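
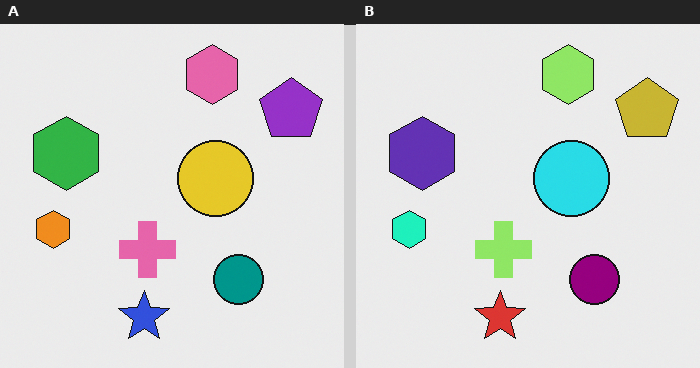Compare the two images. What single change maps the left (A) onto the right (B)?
This is the original image hue-shifted through roughly a third of the color wheel.

Every shape's color has rotated by the same amount around the hue wheel — a uniform hue shift.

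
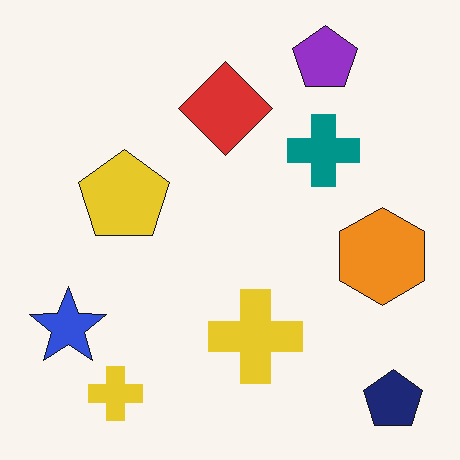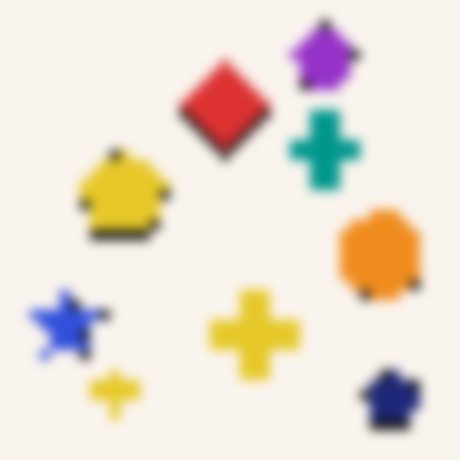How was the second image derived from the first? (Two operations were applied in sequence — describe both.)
It was heavily pixelated into large blocks, then strongly gaussian-blurred.

Shapes are reduced to large square blocks; fine edges and outlines are lost — a downscale-then-upscale (mosaic) effect. Shape edges and outlines are uniformly softened across the whole image.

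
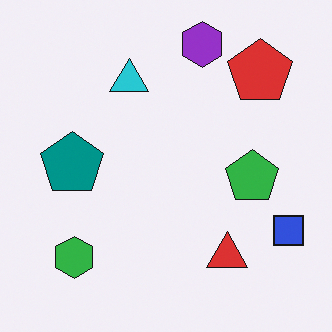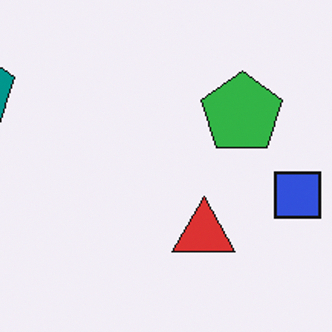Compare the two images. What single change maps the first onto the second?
It was cropped slightly and scaled back up.

The visible shapes are larger and the field of view is narrower; shapes near the original edges may be partly or wholly outside the frame — a crop-and-rescale.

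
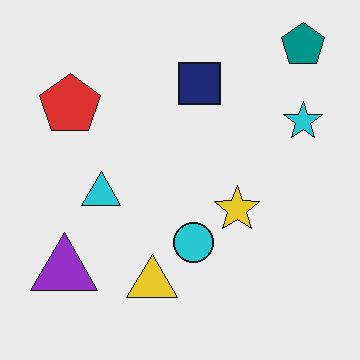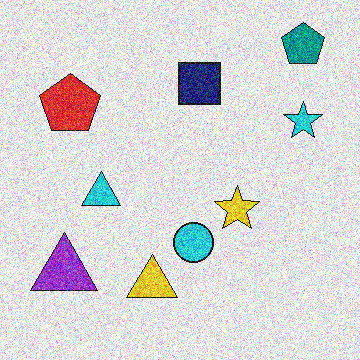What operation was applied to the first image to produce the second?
This is the original image degraded with heavy additive noise.

Random speckle covers the whole image, including the flat background.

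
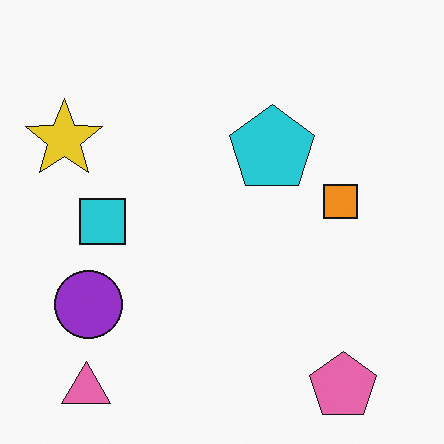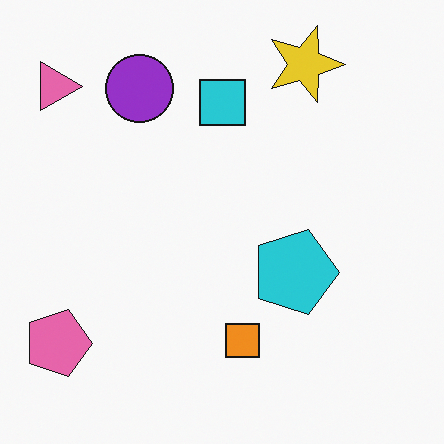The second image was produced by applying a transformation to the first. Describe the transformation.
The image was rotated 90° clockwise.

The pink triangle sits in the bottom-left of the first image and the top-left of the second — consistent with a whole-image 90° clockwise rotation.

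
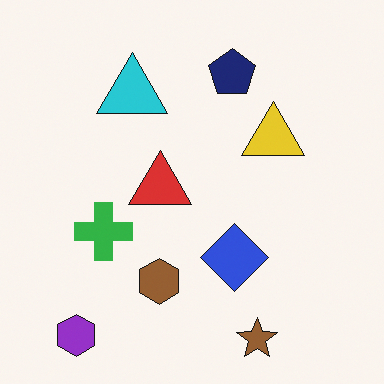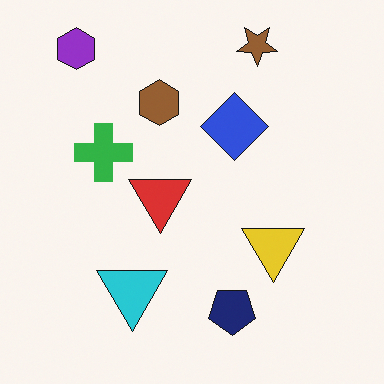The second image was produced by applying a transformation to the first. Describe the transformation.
The transformation is: flipped vertically (top ↔ bottom).

The brown star is in the bottom-right of the first image and the top-right of the second — shapes on opposite sides of the horizontal midline have swapped in a mirror flip.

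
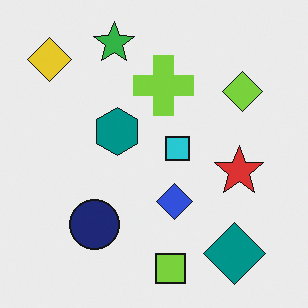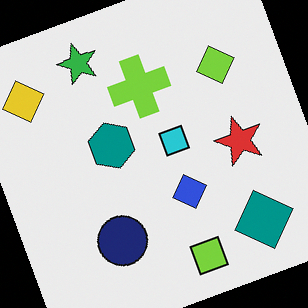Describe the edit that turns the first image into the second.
It was rotated counter-clockwise by a moderate amount.

Every shape is tilted by the same angle and the image corners show triangular fill wedges — a whole-image rotation by a non-right angle.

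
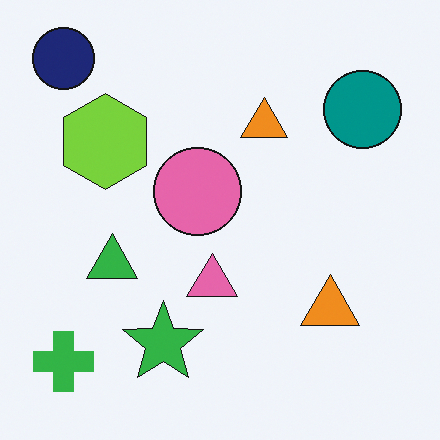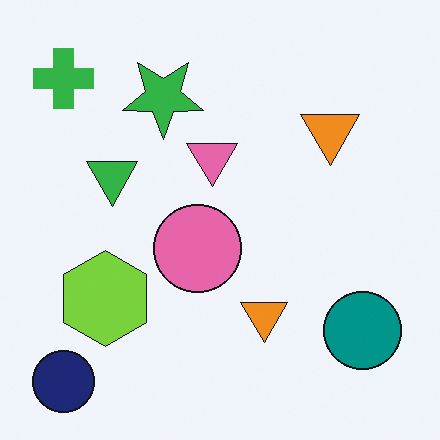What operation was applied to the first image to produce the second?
The second image is the first flipped vertically (top ↔ bottom).

The navy circle is in the top-left of the first image and the bottom-left of the second — shapes on opposite sides of the horizontal midline have swapped in a mirror flip.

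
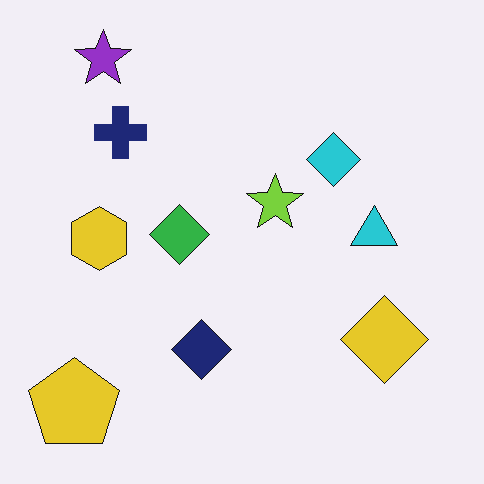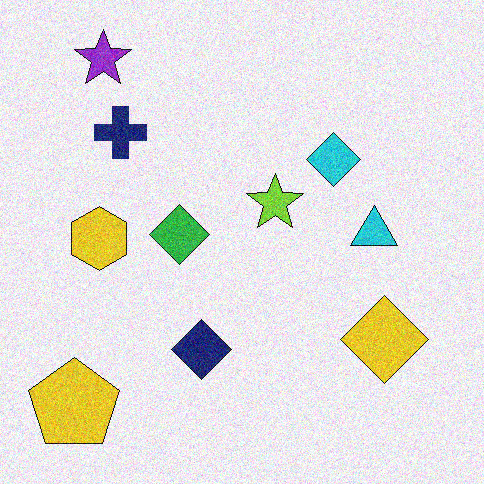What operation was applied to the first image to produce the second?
This is the original image degraded with moderate additive noise.

Random speckle covers the whole image, including the flat background.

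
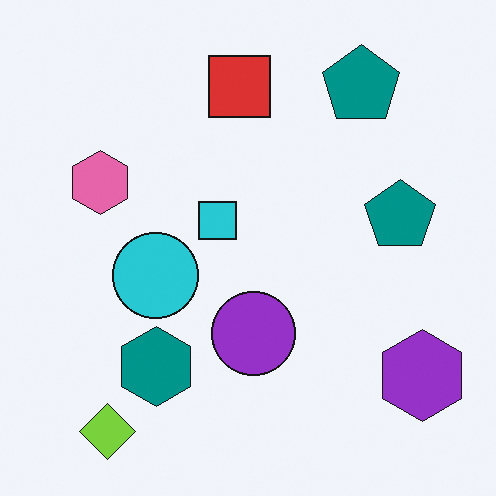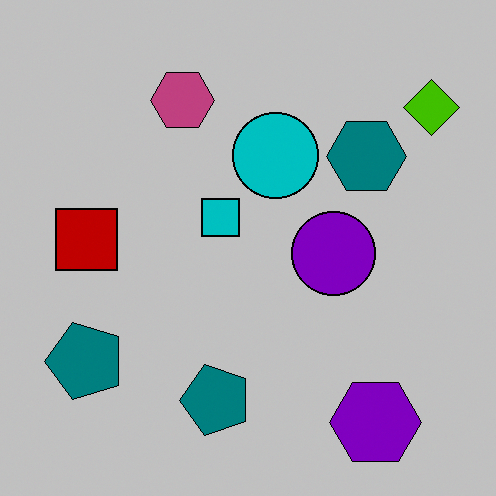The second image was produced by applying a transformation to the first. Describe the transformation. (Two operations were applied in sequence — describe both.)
This is the original image aggressively posterized, then transposed (reflected across the top-left ↔ bottom-right diagonal).

Each flat color has snapped to a coarser quantized level — most visibly, the near-white background has dropped to a flat grey. Shapes have swapped their row and column positions — what was in the top-right is now in the bottom-left — a diagonal reflection.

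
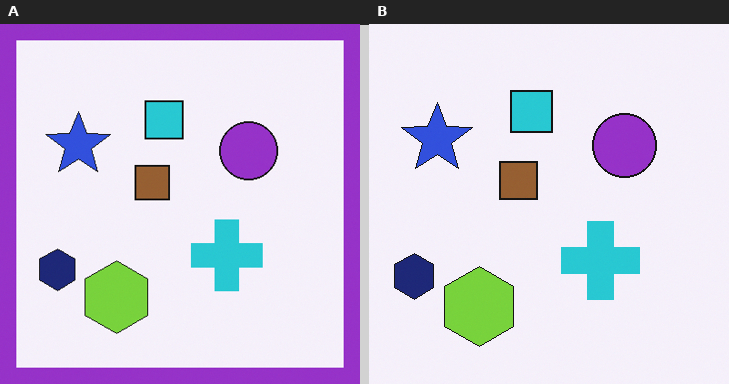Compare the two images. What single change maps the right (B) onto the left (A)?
It was framed with a purple border.

A solid purple frame runs around the edge of the left (A) image, with the content slightly shrunk inside it.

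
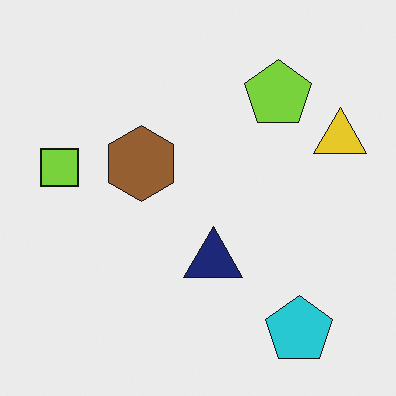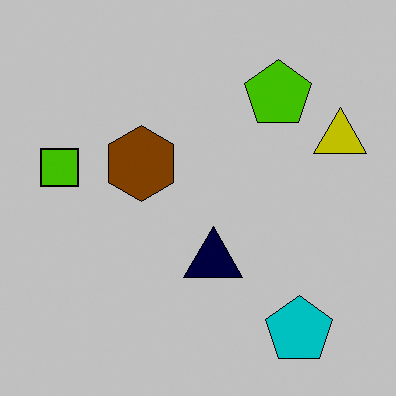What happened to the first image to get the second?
It was heavily posterized to just a handful of flat colors.

Each flat color has snapped to a coarser quantized level — most visibly, the near-white background has dropped to a flat grey.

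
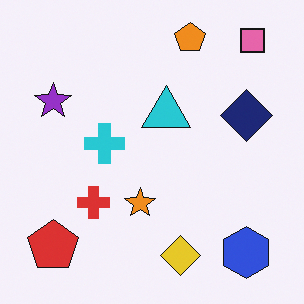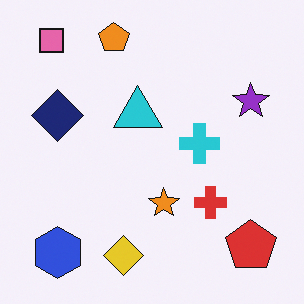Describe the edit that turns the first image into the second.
The transformation is: flipped horizontally (left ↔ right).

The pink square is in the top-right of the first image and the top-left of the second — shapes on opposite sides of the vertical midline have swapped in a mirror flip.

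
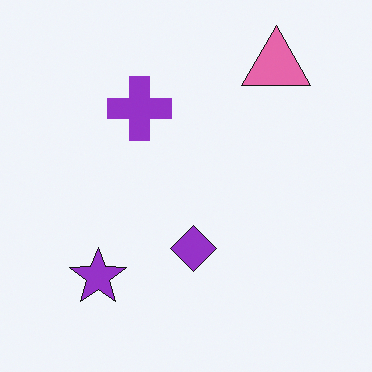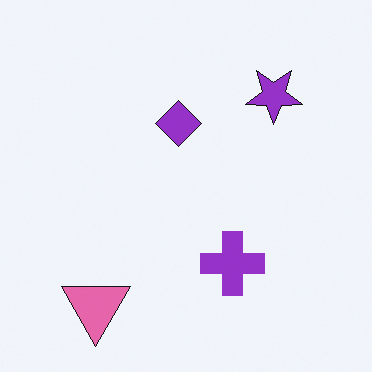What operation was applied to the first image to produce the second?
The transformation is: rotated 180°.

The pink triangle sits in the top-right of the first image and the bottom-left of the second — consistent with a whole-image 180° rotation.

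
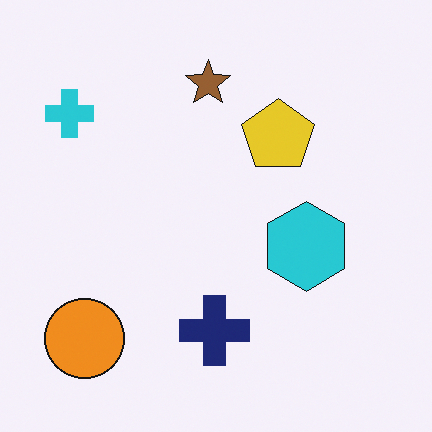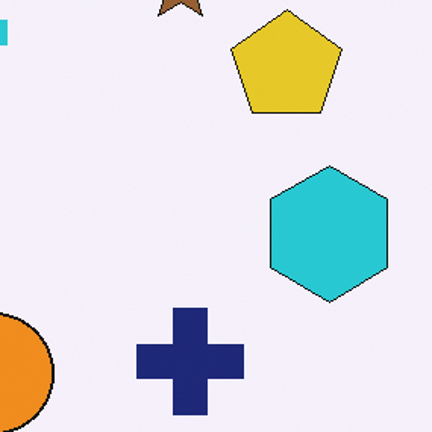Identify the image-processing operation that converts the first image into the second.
This is the original image cropped slightly and scaled back up.

The visible shapes are larger and the field of view is narrower; shapes near the original edges may be partly or wholly outside the frame — a crop-and-rescale.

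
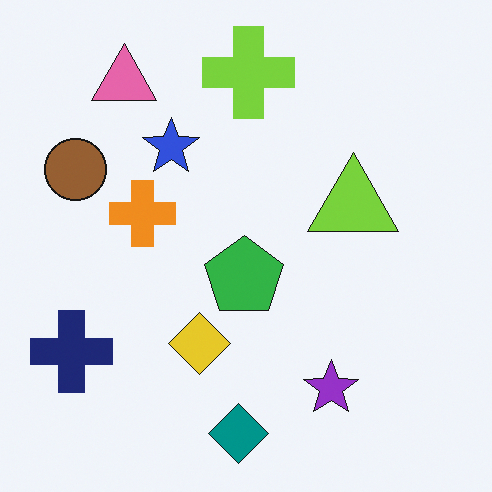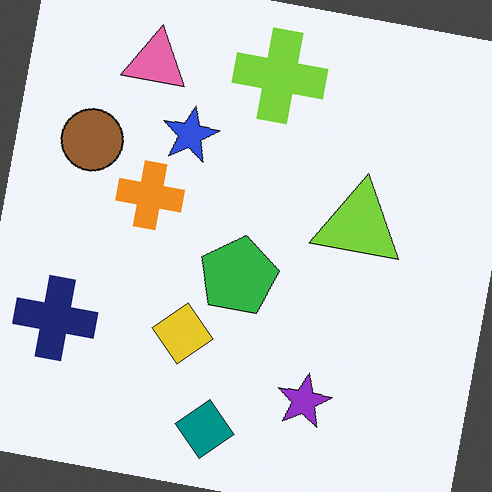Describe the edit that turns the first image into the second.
The image was rotated clockwise by a few degrees.

Every shape is tilted by the same angle and the image corners show triangular fill wedges — a whole-image rotation by a non-right angle.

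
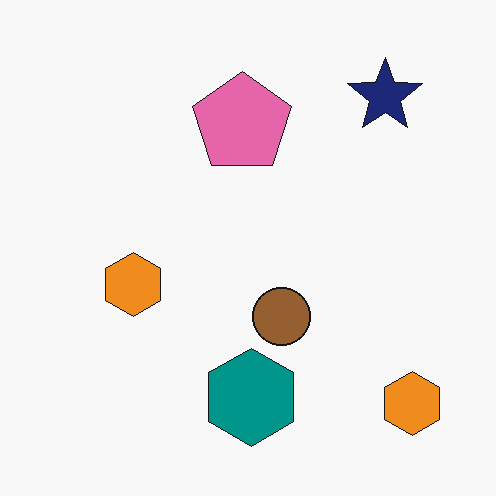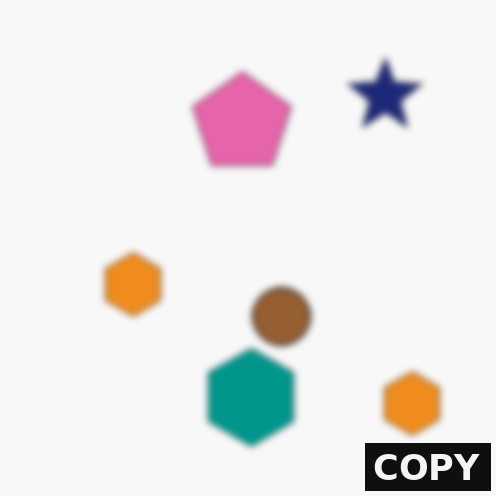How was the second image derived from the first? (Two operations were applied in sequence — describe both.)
This is the original image noticeably gaussian-blurred, then watermarked with the text "COPY" in the lower-right corner.

Shape edges and outlines are uniformly softened across the whole image. A dark label reading "COPY" appears in the lower-right corner.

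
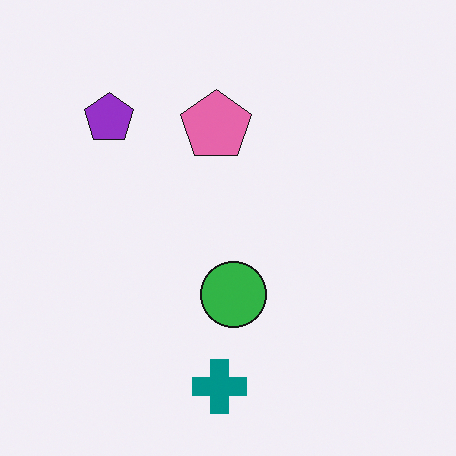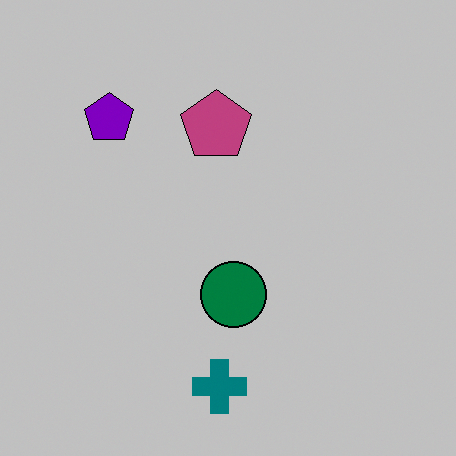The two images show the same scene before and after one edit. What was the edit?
This is the original image aggressively posterized.

Each flat color has snapped to a coarser quantized level — most visibly, the near-white background has dropped to a flat grey.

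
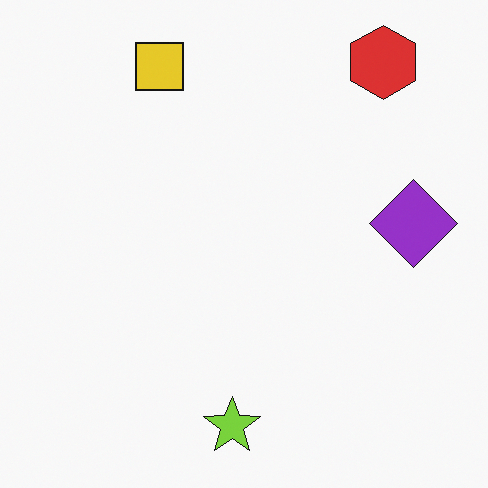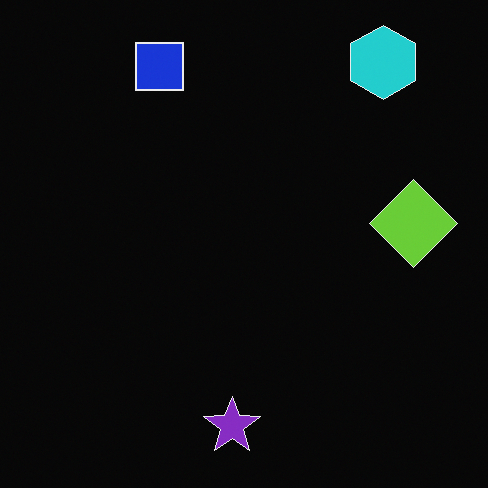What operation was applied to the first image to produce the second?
The image was color-inverted (negative).

The light background has become dark and every shape's color is its complement — a photographic negative.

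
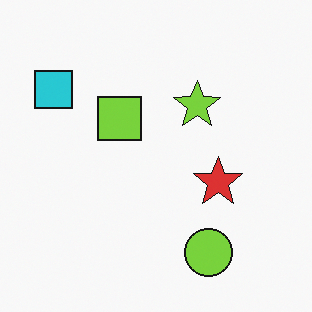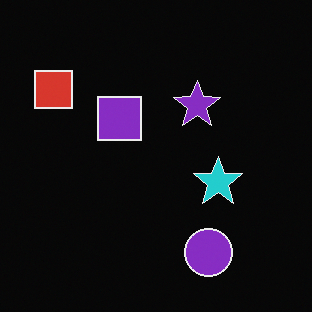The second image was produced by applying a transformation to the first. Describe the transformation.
This is the original image color-inverted (negative).

The light background has become dark and every shape's color is its complement — a photographic negative.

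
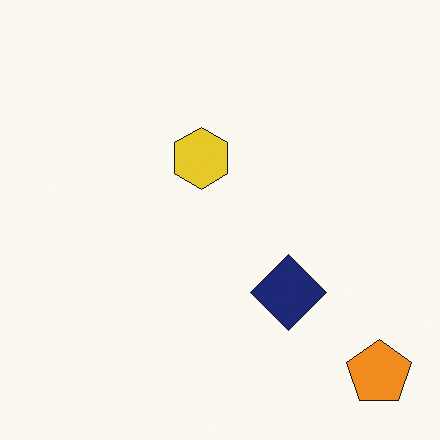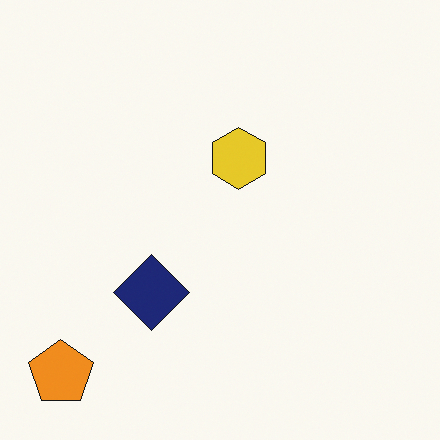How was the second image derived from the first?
The second image is the first flipped horizontally (left ↔ right).

The orange pentagon is in the bottom-right of the first image and the bottom-left of the second — shapes on opposite sides of the vertical midline have swapped in a mirror flip.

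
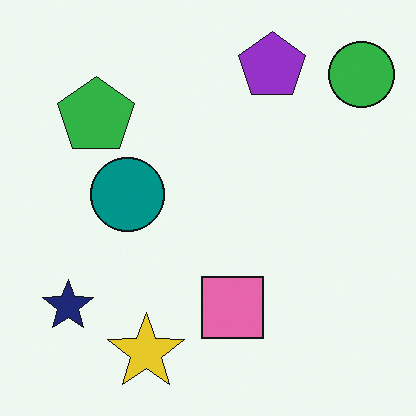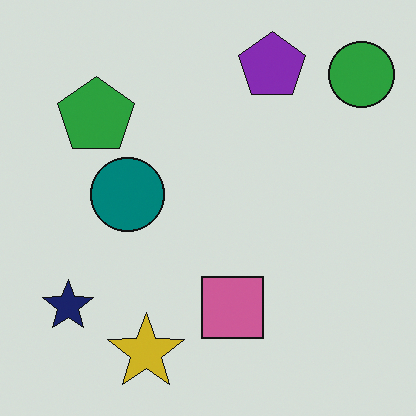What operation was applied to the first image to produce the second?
This is the original image darkened a little.

Every pixel — background and shapes alike — is uniformly darkened.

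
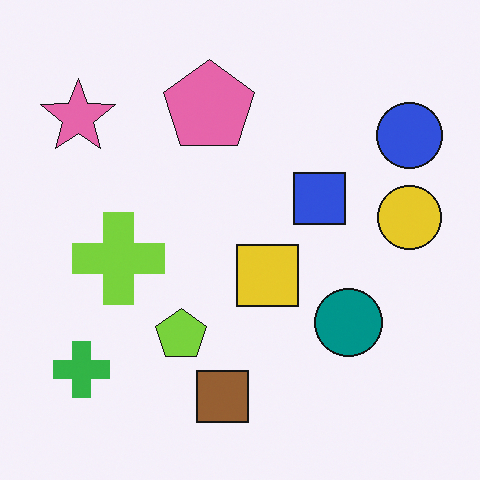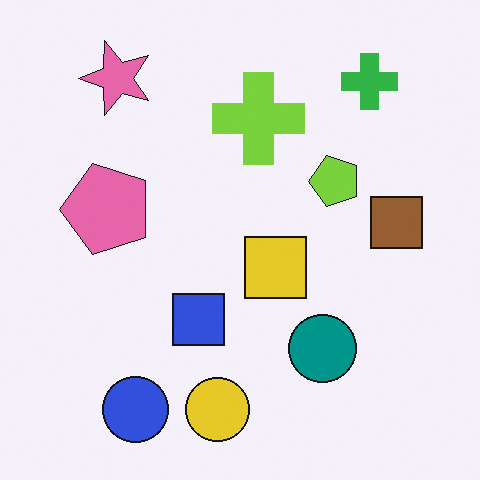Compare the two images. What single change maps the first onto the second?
Transposed (reflected across the top-left ↔ bottom-right diagonal).

Shapes have swapped their row and column positions — what was in the top-right is now in the bottom-left — a diagonal reflection.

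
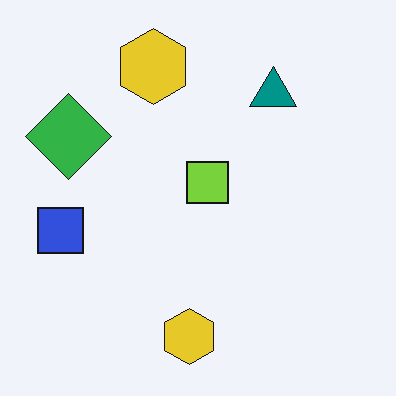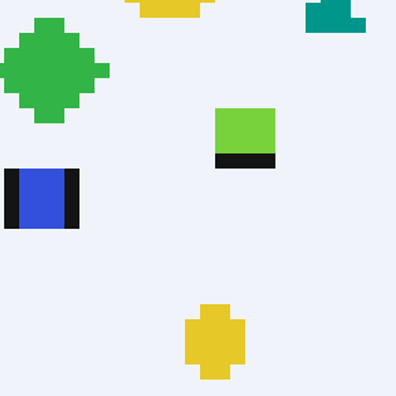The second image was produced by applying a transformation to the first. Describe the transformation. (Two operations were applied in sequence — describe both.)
Heavily pixelated into large blocks, then cropped to a modestly smaller region and rescaled.

Shapes are reduced to large square blocks; fine edges and outlines are lost — a downscale-then-upscale (mosaic) effect. The visible shapes are larger and the field of view is narrower; shapes near the original edges may be partly or wholly outside the frame — a crop-and-rescale.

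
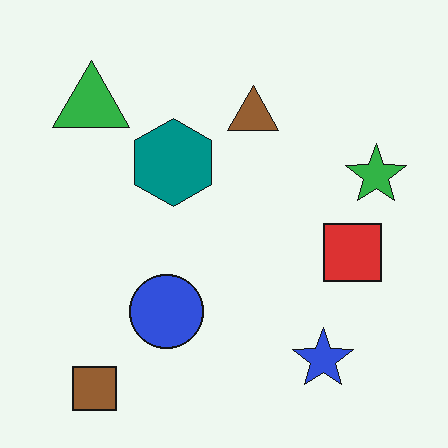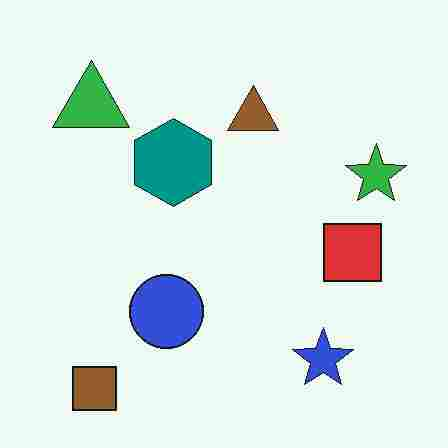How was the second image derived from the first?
The transformation is: heavily JPEG-compressed with obvious blocking artifacts.

Blocky 8×8 compression artifacts appear around shape edges and the flat background shows ringing — characteristic JPEG degradation.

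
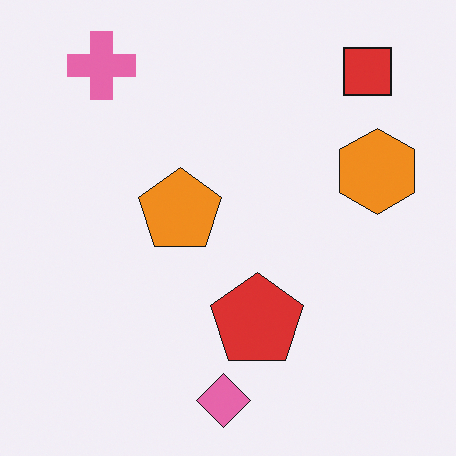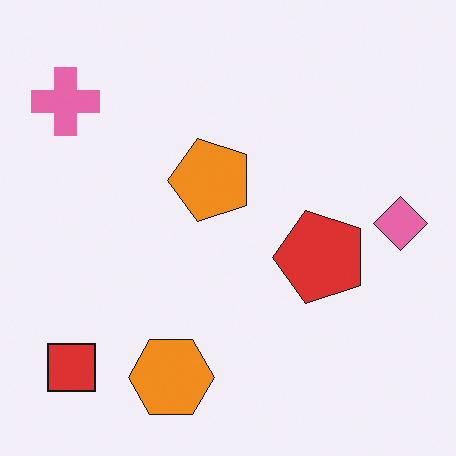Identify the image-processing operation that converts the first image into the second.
This is the original image transposed (reflected across the top-left ↔ bottom-right diagonal).

Shapes have swapped their row and column positions — what was in the top-right is now in the bottom-left — a diagonal reflection.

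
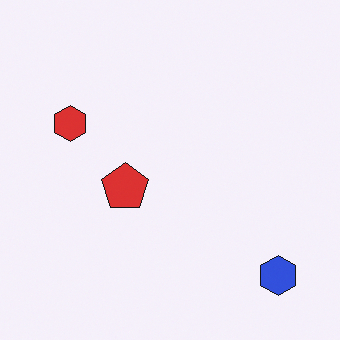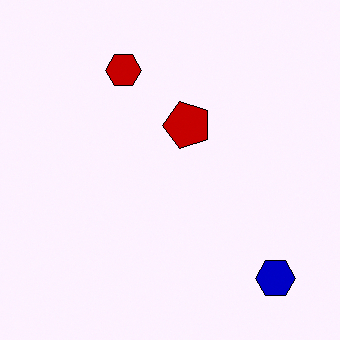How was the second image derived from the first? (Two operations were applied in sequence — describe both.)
Transposed (reflected across the top-left ↔ bottom-right diagonal), then given much higher contrast.

Shapes have swapped their row and column positions — what was in the top-right is now in the bottom-left — a diagonal reflection. Tones are pushed away from mid-grey across the whole image — a global contrast change.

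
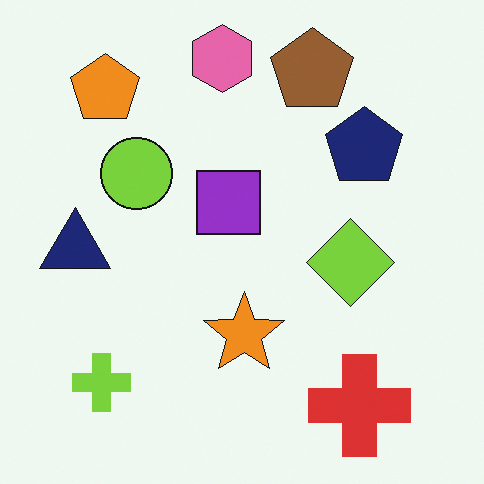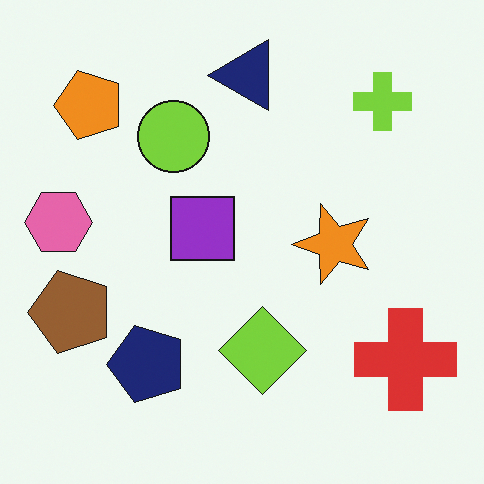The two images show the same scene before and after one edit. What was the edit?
The transformation is: transposed (reflected across the top-left ↔ bottom-right diagonal).

Shapes have swapped their row and column positions — what was in the top-right is now in the bottom-left — a diagonal reflection.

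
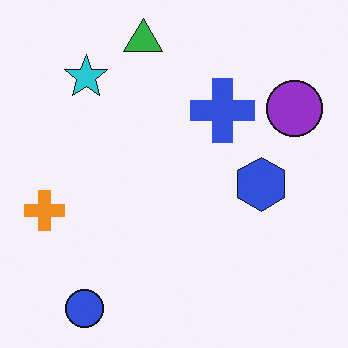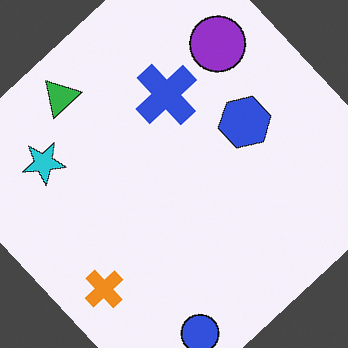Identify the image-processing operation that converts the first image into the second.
The second image is the first rotated counter-clockwise by a large amount — several tens of degrees.

Every shape is tilted by the same angle and the image corners show triangular fill wedges — a whole-image rotation by a non-right angle.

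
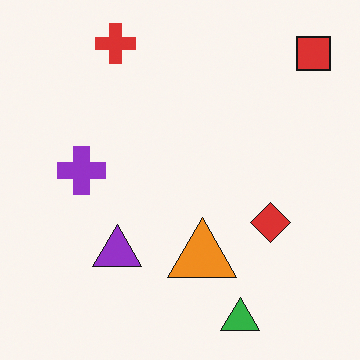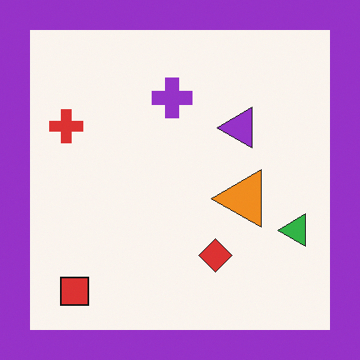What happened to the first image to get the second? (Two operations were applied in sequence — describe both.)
This is the original image transposed (reflected across the top-left ↔ bottom-right diagonal), then framed with a purple border.

Shapes have swapped their row and column positions — what was in the top-right is now in the bottom-left — a diagonal reflection. A solid purple frame runs around the edge of the second image, with the content slightly shrunk inside it.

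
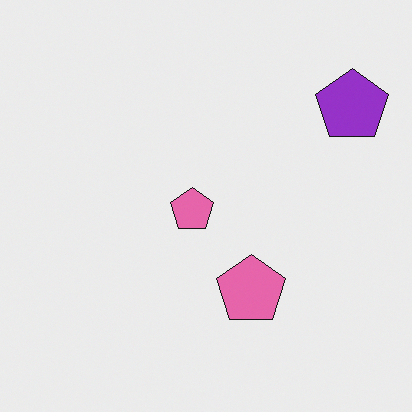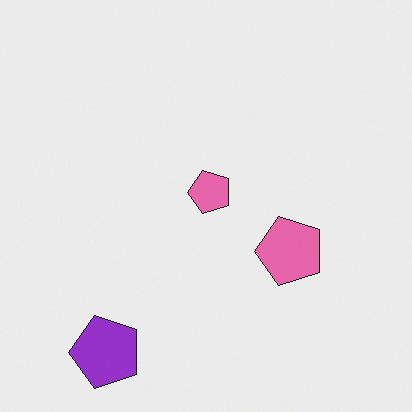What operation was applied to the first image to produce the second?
Transposed (reflected across the top-left ↔ bottom-right diagonal).

Shapes have swapped their row and column positions — what was in the top-right is now in the bottom-left — a diagonal reflection.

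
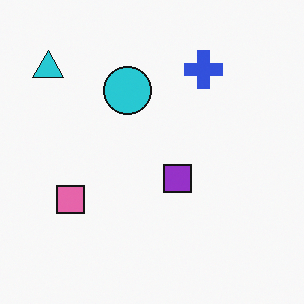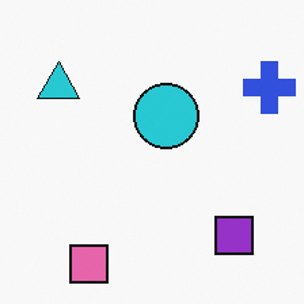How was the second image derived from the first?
This is the original image cropped slightly and scaled back up.

The visible shapes are larger and the field of view is narrower; shapes near the original edges may be partly or wholly outside the frame — a crop-and-rescale.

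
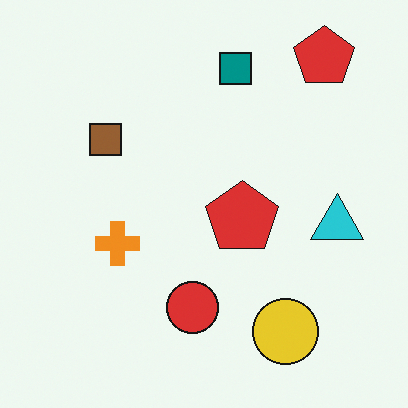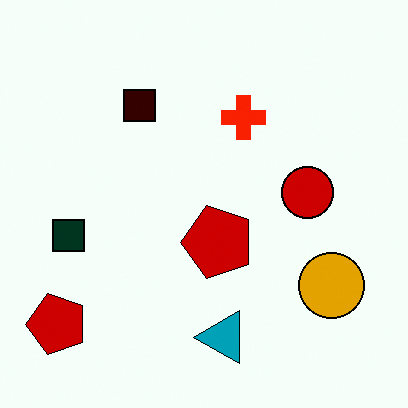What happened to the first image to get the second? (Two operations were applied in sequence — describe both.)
The image was given much higher contrast, then transposed (reflected across the top-left ↔ bottom-right diagonal).

Tones are pushed away from mid-grey across the whole image — a global contrast change. Shapes have swapped their row and column positions — what was in the top-right is now in the bottom-left — a diagonal reflection.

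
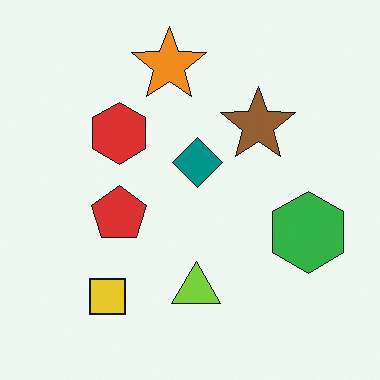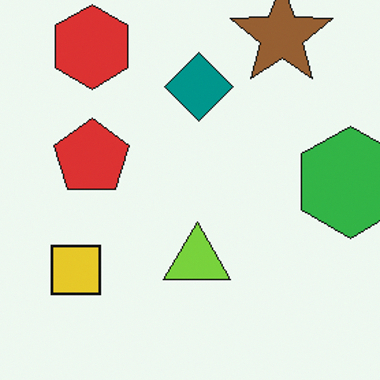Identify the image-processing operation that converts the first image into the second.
It was cropped slightly and scaled back up.

The visible shapes are larger and the field of view is narrower; shapes near the original edges may be partly or wholly outside the frame — a crop-and-rescale.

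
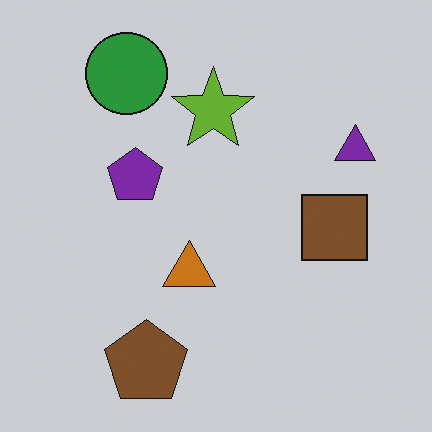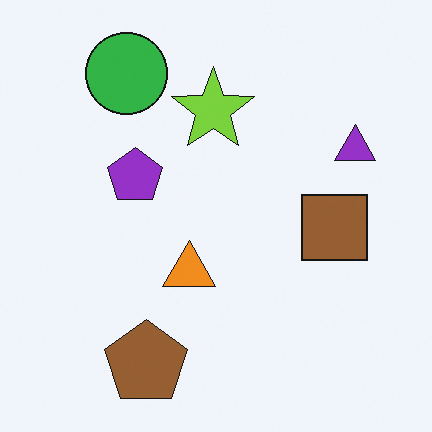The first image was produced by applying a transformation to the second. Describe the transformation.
It was slightly darkened.

Every pixel — background and shapes alike — is uniformly darkened.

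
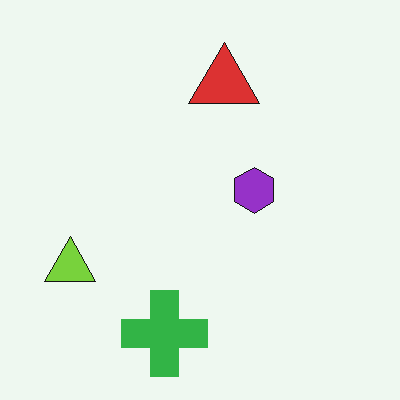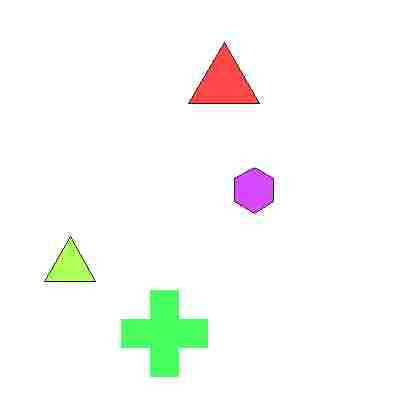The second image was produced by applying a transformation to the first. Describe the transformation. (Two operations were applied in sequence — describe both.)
This is the original image brightened a lot, then heavily JPEG-compressed with obvious blocking artifacts.

Every pixel — background and shapes alike — is uniformly brightened. Blocky 8×8 compression artifacts appear around shape edges and the flat background shows ringing — characteristic JPEG degradation.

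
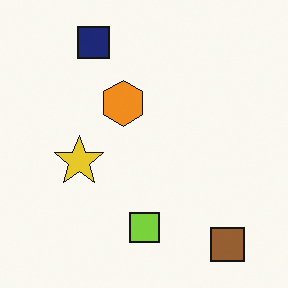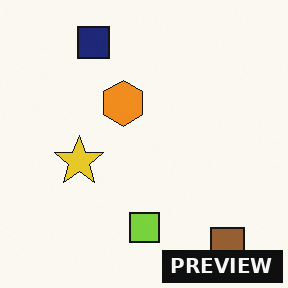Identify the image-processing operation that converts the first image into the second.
The second image is the first watermarked with the text "PREVIEW" in the lower-right corner.

A dark label reading "PREVIEW" appears in the lower-right corner.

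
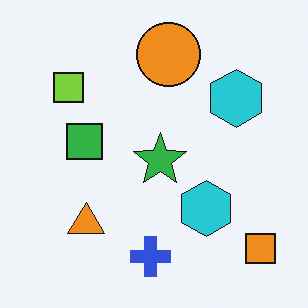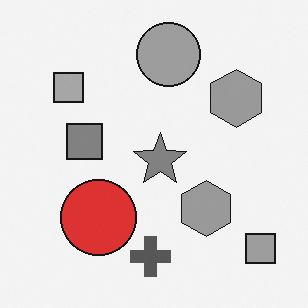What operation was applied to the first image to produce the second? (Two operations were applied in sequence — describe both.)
It was converted to grayscale, then overlaid with an additional red circle.

All color is removed — every shape is now a shade of grey. A red circle appears in the second image that is absent from the first.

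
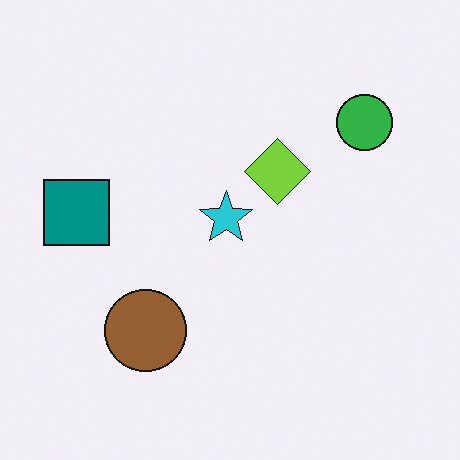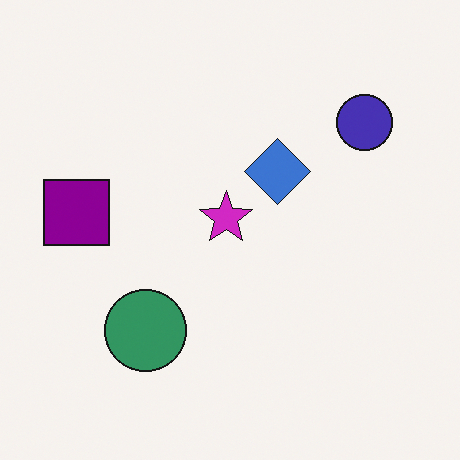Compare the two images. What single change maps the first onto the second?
This is the original image hue-shifted noticeably.

Every shape's color has rotated by the same amount around the hue wheel — a uniform hue shift.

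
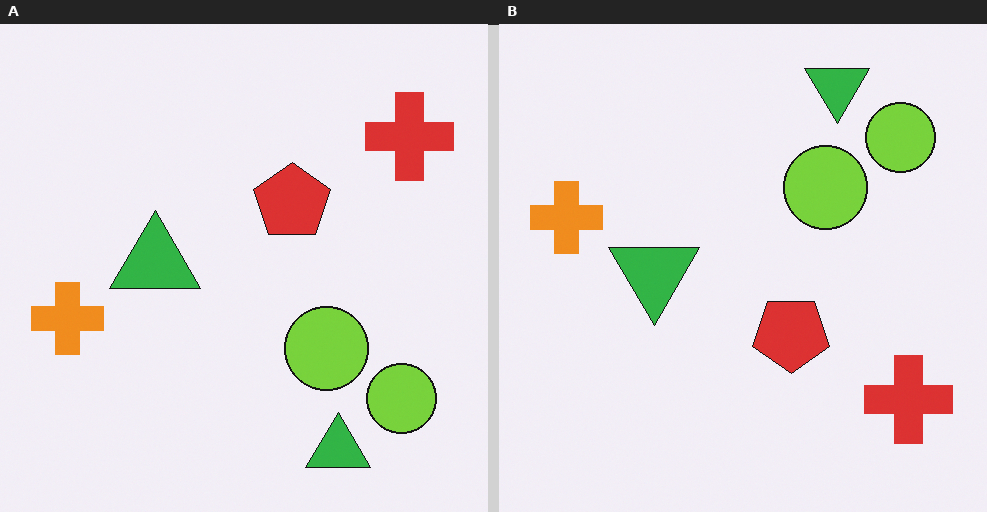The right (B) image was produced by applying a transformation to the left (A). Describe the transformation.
Flipped vertically (top ↔ bottom).

The red cross is in the top-right of the left (A) image and the bottom-right of the right (B) — shapes on opposite sides of the horizontal midline have swapped in a mirror flip.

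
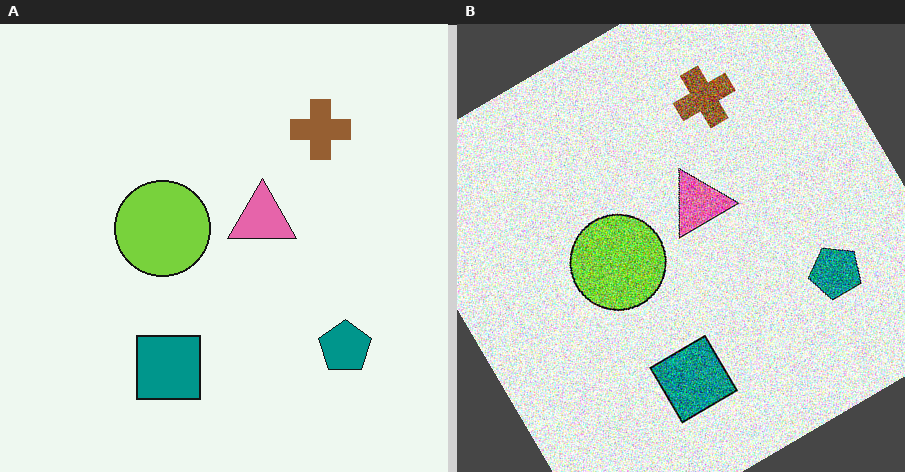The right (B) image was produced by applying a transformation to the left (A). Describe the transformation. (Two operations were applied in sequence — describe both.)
The right (B) image is the left (A) degraded with strong gaussian noise, then rotated counter-clockwise by a large amount — several tens of degrees.

Random speckle covers the whole image, including the flat background. Every shape is tilted by the same angle and the image corners show triangular fill wedges — a whole-image rotation by a non-right angle.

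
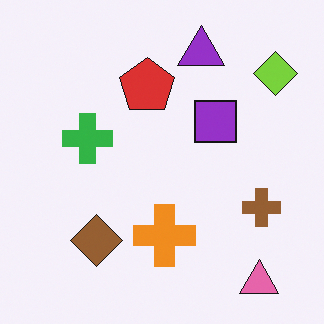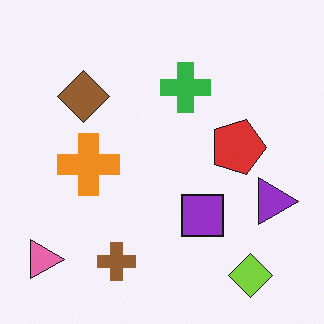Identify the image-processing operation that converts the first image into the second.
The second image is the first rotated 90° clockwise.

The pink triangle sits in the bottom-right of the first image and the bottom-left of the second — consistent with a whole-image 90° clockwise rotation.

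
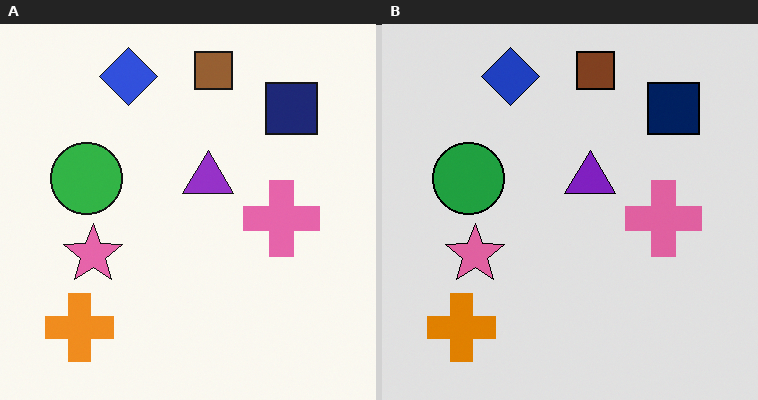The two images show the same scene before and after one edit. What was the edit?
Moderately posterized.

Each flat color has snapped to a coarser quantized level — most visibly, the near-white background has dropped to a flat grey.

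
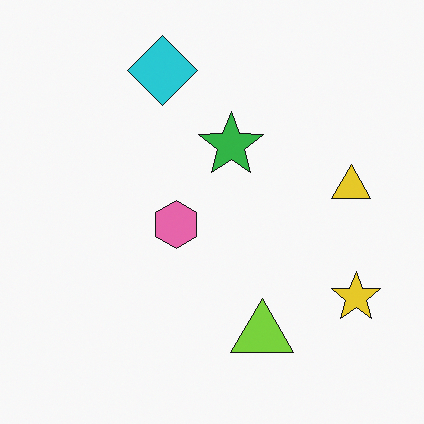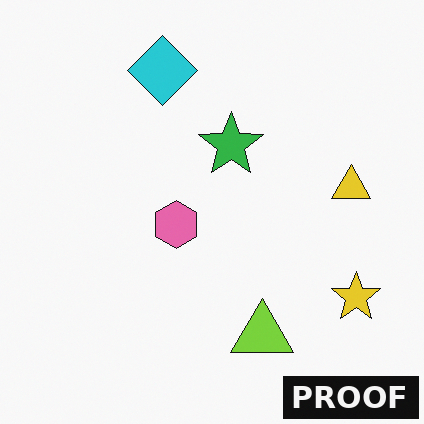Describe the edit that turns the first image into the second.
This is the original image watermarked with the text "PROOF" in the lower-right corner.

A dark label reading "PROOF" appears in the lower-right corner.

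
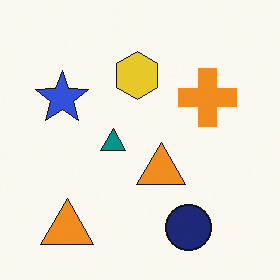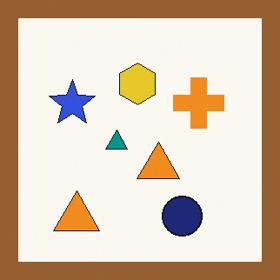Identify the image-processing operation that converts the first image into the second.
The transformation is: framed with a brown border.

A solid brown frame runs around the edge of the second image, with the content slightly shrunk inside it.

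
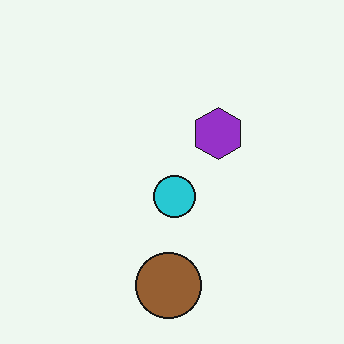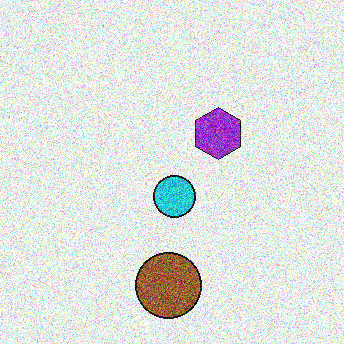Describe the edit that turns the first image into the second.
The second image is the first degraded with a thick layer of grain.

Random speckle covers the whole image, including the flat background.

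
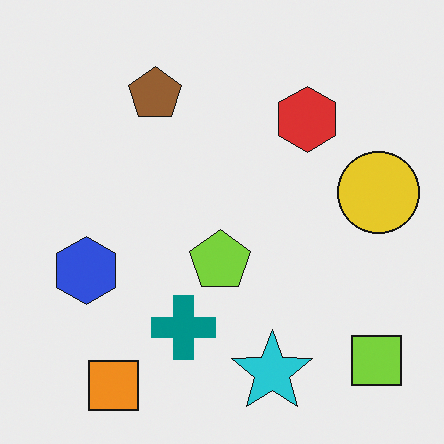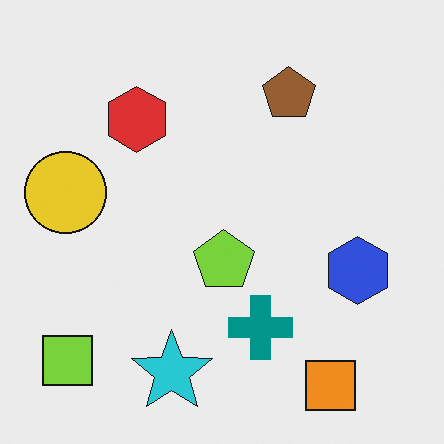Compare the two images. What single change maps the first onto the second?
The transformation is: flipped horizontally (left ↔ right).

The yellow circle is in the right of the first image and the left of the second — shapes on opposite sides of the vertical midline have swapped in a mirror flip.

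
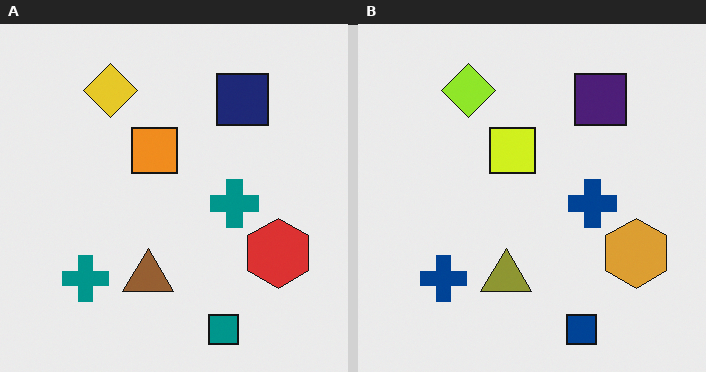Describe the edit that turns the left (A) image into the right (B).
Hue-shifted slightly.

Every shape's color has rotated by the same amount around the hue wheel — a uniform hue shift.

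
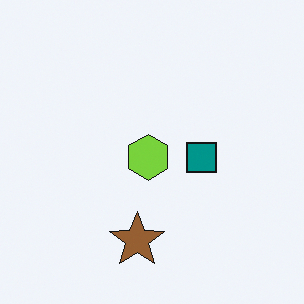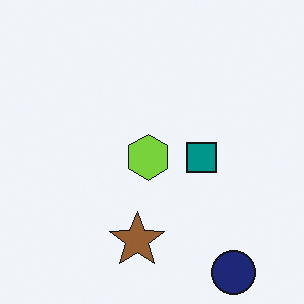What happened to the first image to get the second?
Overlaid with an additional navy circle.

A navy circle appears in the second image that is absent from the first.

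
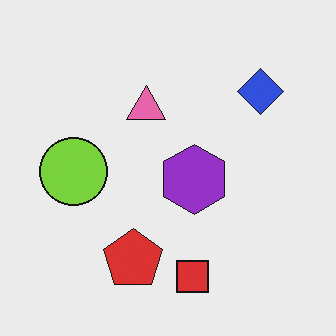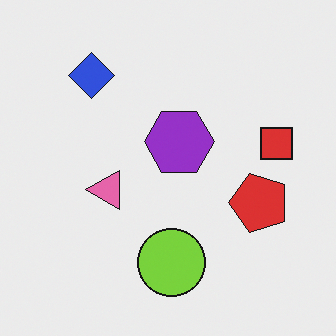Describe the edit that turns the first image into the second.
The second image is the first rotated 90° counter-clockwise.

The blue diamond sits in the top-right of the first image and the top-left of the second — consistent with a whole-image 90° counter-clockwise rotation.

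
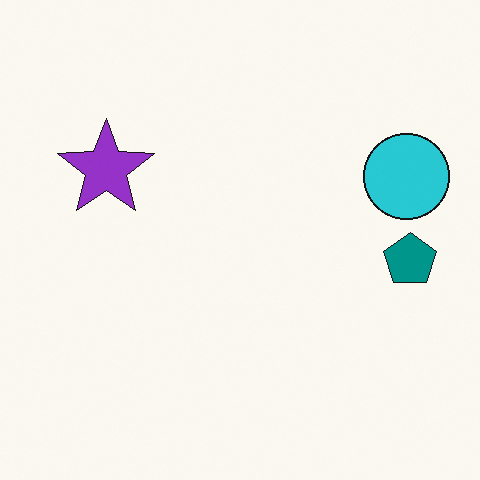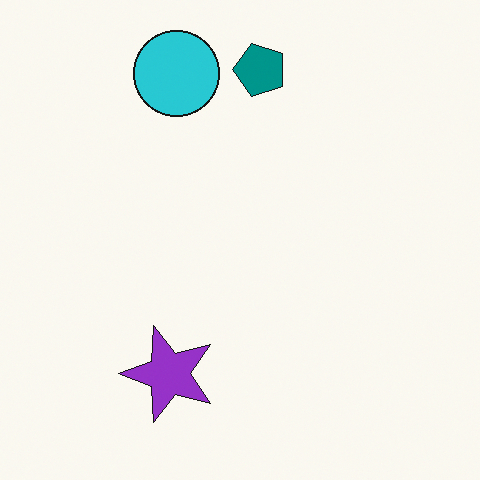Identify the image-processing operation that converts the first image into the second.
The image was rotated 90° counter-clockwise.

The cyan circle sits in the right of the first image and the top of the second — consistent with a whole-image 90° counter-clockwise rotation.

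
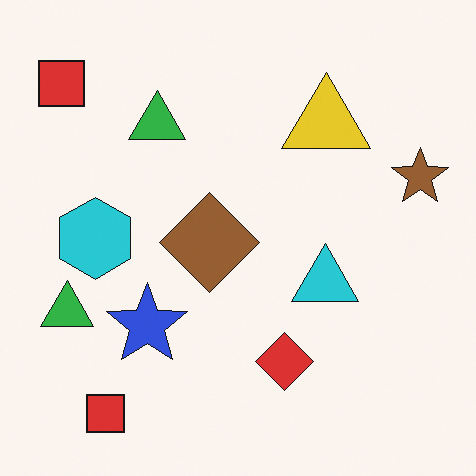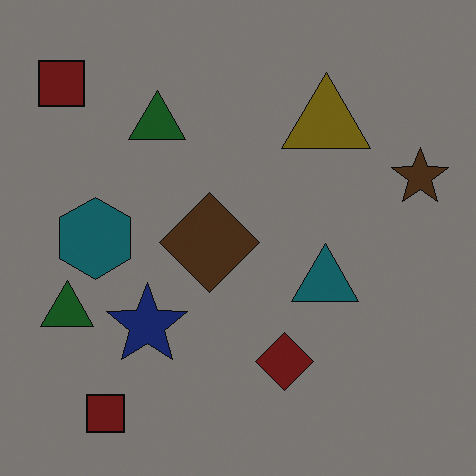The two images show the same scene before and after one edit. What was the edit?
It was noticeably darkened.

Every pixel — background and shapes alike — is uniformly darkened.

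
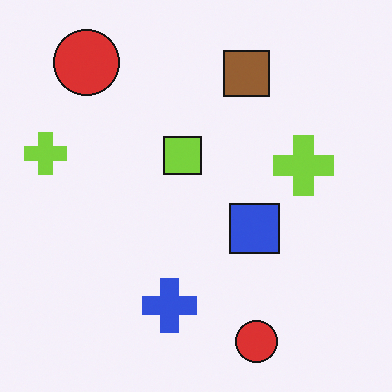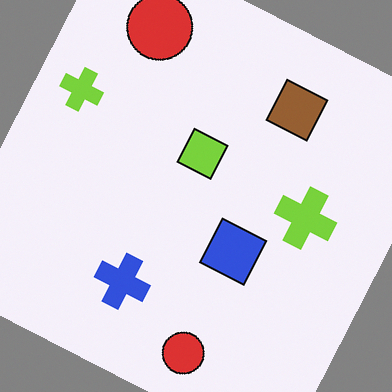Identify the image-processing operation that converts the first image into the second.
The second image is the first rotated clockwise by a clearly visible amount.

Every shape is tilted by the same angle and the image corners show triangular fill wedges — a whole-image rotation by a non-right angle.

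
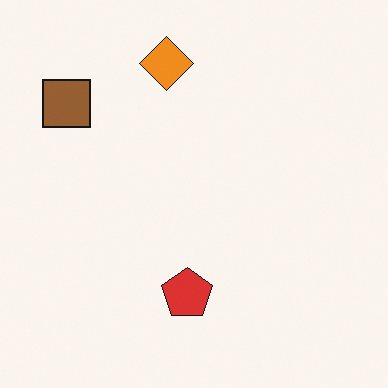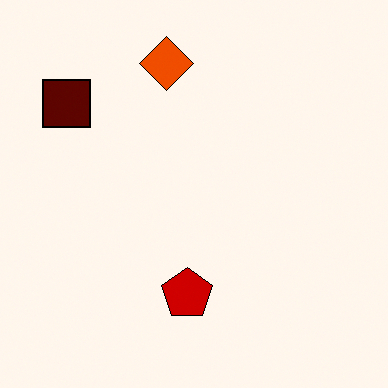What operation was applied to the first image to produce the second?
The transformation is: boosted in contrast.

Tones are pushed away from mid-grey across the whole image — a global contrast change.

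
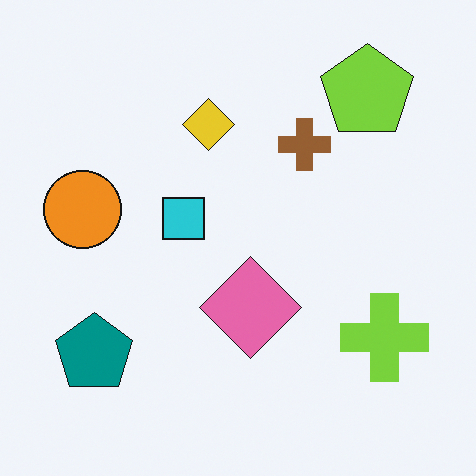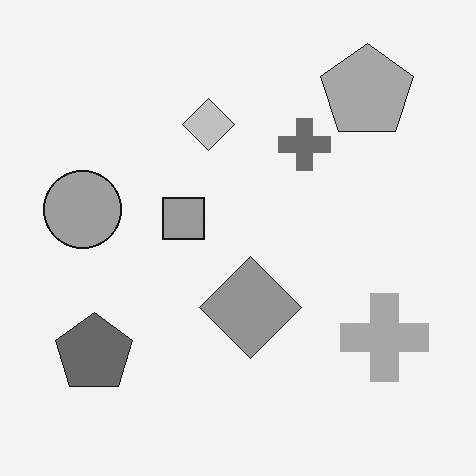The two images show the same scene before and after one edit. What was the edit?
The transformation is: converted to grayscale.

All color is removed — every shape is now a shade of grey.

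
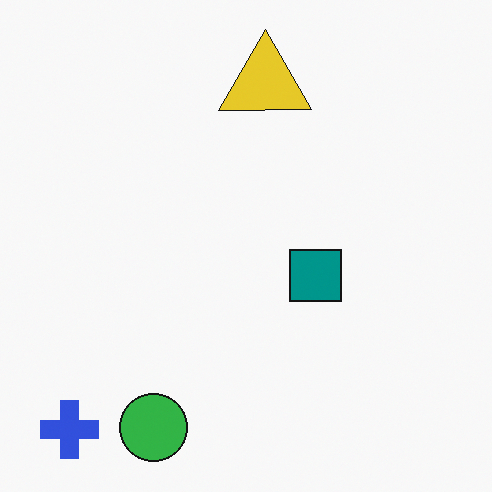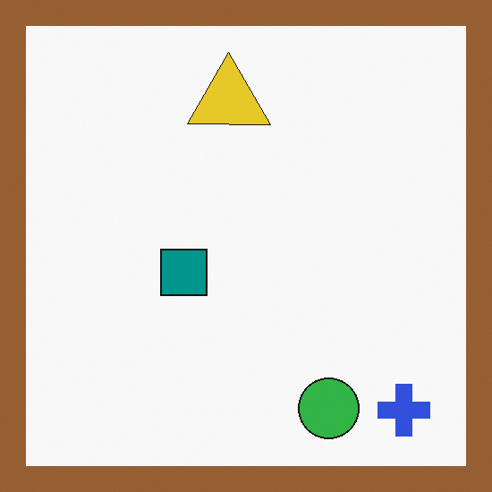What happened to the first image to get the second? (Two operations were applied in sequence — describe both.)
This is the original image flipped horizontally (left ↔ right), then framed with a brown border.

The blue cross is in the bottom-left of the first image and the bottom-right of the second — shapes on opposite sides of the vertical midline have swapped in a mirror flip. A solid brown frame runs around the edge of the second image, with the content slightly shrunk inside it.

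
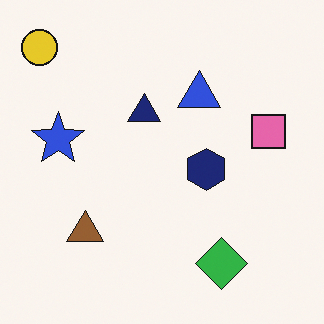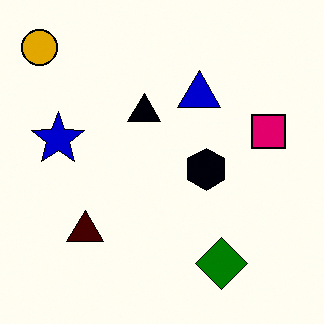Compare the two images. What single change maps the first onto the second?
The transformation is: boosted in contrast.

Tones are pushed away from mid-grey across the whole image — a global contrast change.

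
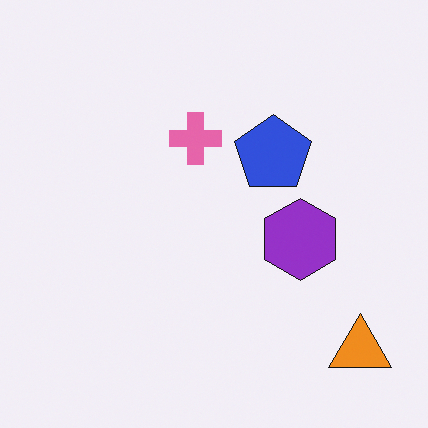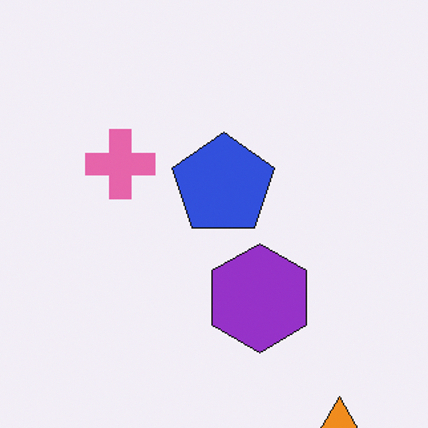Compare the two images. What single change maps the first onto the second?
This is the original image cropped to a modestly smaller region and rescaled.

The visible shapes are larger and the field of view is narrower; shapes near the original edges may be partly or wholly outside the frame — a crop-and-rescale.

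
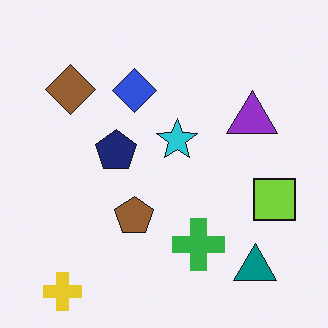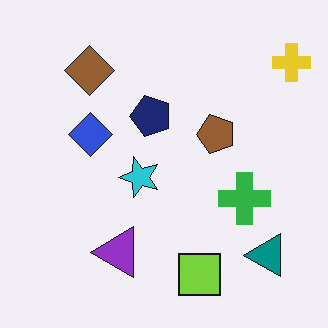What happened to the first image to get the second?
The second image is the first transposed (reflected across the top-left ↔ bottom-right diagonal).

Shapes have swapped their row and column positions — what was in the top-right is now in the bottom-left — a diagonal reflection.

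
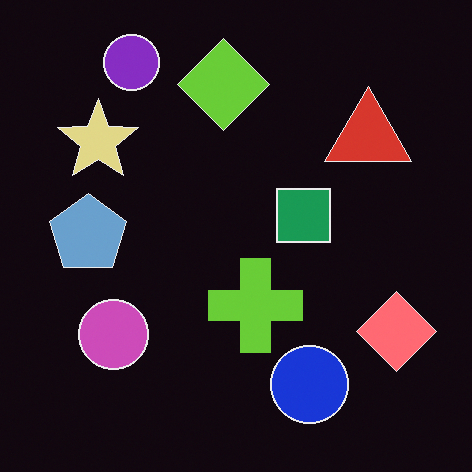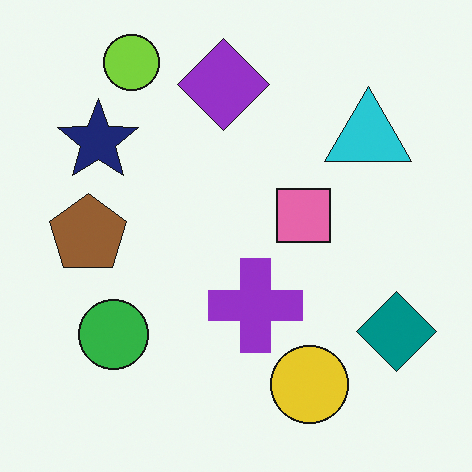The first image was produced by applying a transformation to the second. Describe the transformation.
It was color-inverted (negative).

The light background has become dark and every shape's color is its complement — a photographic negative.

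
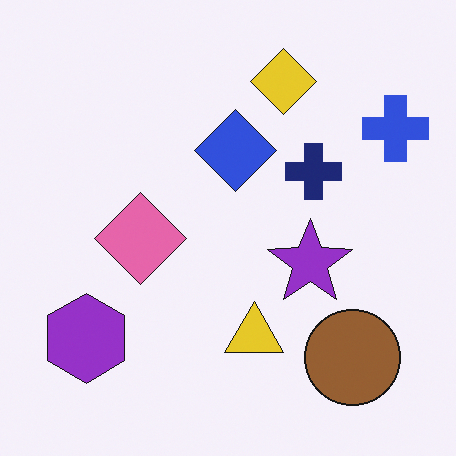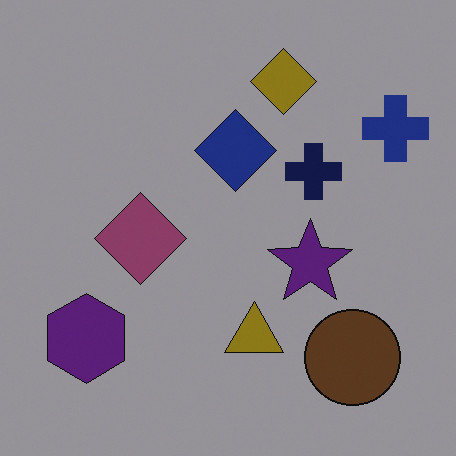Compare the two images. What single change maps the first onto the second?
It was substantially darkened.

Every pixel — background and shapes alike — is uniformly darkened.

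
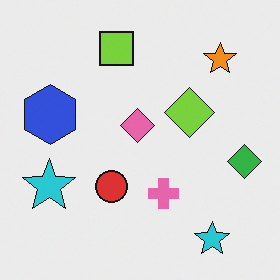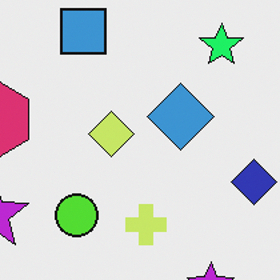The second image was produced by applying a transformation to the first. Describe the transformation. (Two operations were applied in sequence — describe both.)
This is the original image hue-shifted through roughly a third of the color wheel, then cropped to a modestly smaller region and rescaled.

Every shape's color has rotated by the same amount around the hue wheel — a uniform hue shift. The visible shapes are larger and the field of view is narrower; shapes near the original edges may be partly or wholly outside the frame — a crop-and-rescale.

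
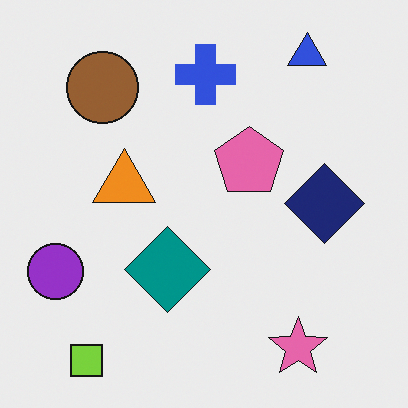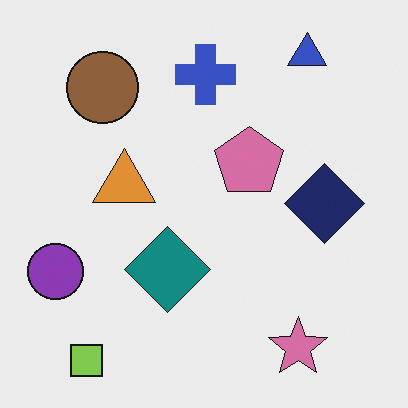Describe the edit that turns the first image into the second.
The transformation is: slightly desaturated.

All colors are more muted and greyish — a global saturation change.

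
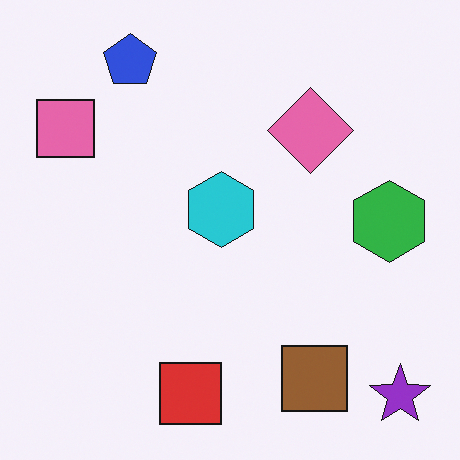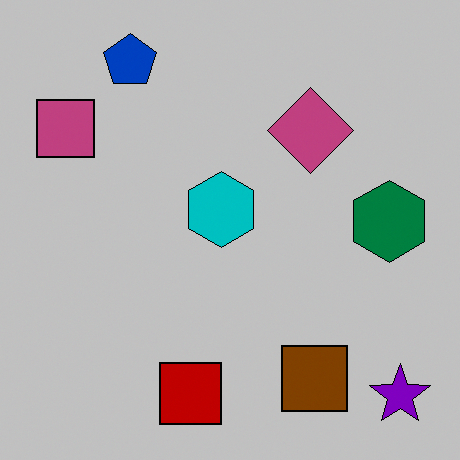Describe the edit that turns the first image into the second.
It was heavily posterized to just a handful of flat colors.

Each flat color has snapped to a coarser quantized level — most visibly, the near-white background has dropped to a flat grey.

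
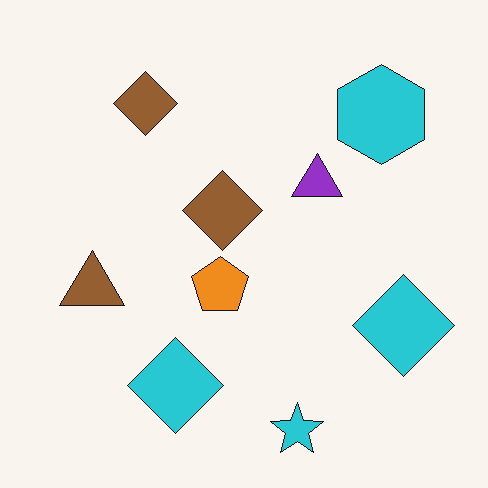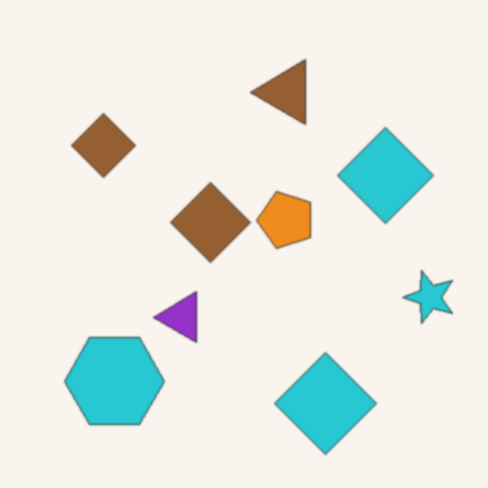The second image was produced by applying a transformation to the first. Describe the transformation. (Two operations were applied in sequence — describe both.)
This is the original image given a subtle gaussian blur, then transposed (reflected across the top-left ↔ bottom-right diagonal).

Shape edges and outlines are uniformly softened across the whole image. Shapes have swapped their row and column positions — what was in the top-right is now in the bottom-left — a diagonal reflection.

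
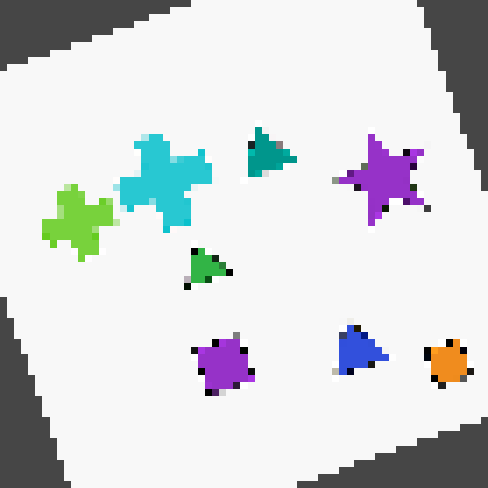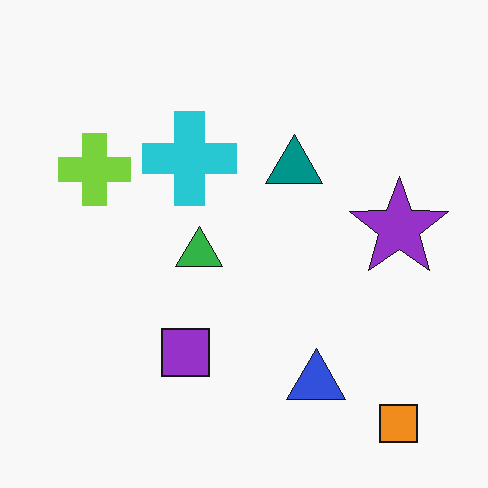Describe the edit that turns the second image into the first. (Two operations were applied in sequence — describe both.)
The first image is the second rotated counter-clockwise by a moderate amount, then moderately pixelated.

Every shape is tilted by the same angle and the image corners show triangular fill wedges — a whole-image rotation by a non-right angle. Shapes are reduced to large square blocks; fine edges and outlines are lost — a downscale-then-upscale (mosaic) effect.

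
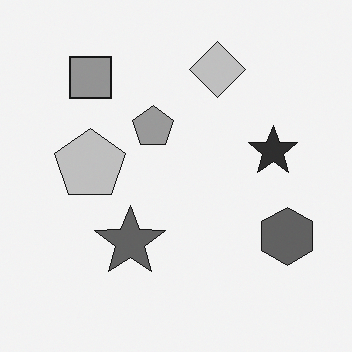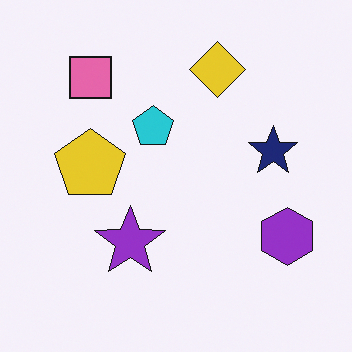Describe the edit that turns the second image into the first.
The transformation is: converted to grayscale.

All color is removed — every shape is now a shade of grey.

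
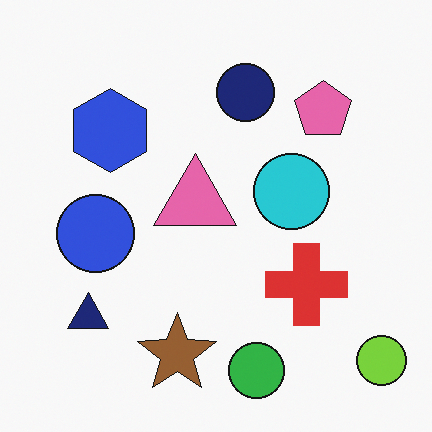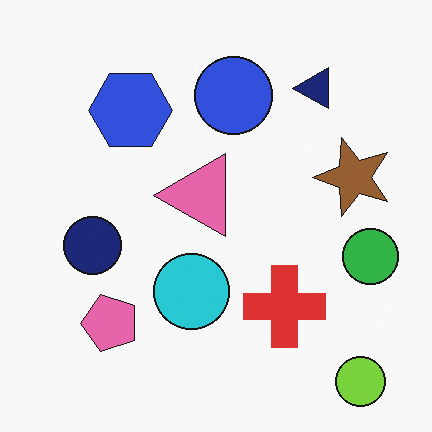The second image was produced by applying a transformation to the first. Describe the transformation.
This is the original image transposed (reflected across the top-left ↔ bottom-right diagonal).

Shapes have swapped their row and column positions — what was in the top-right is now in the bottom-left — a diagonal reflection.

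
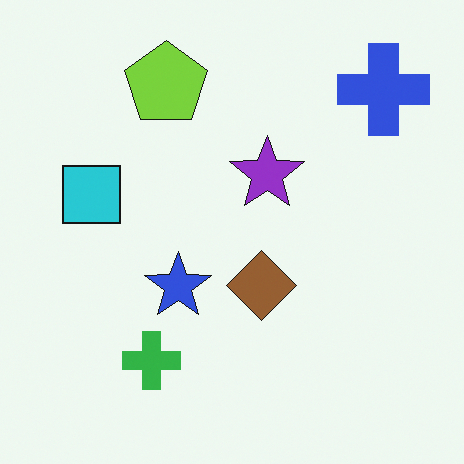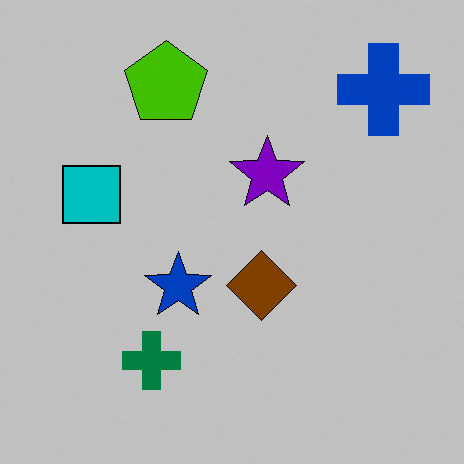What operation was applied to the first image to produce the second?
Aggressively posterized.

Each flat color has snapped to a coarser quantized level — most visibly, the near-white background has dropped to a flat grey.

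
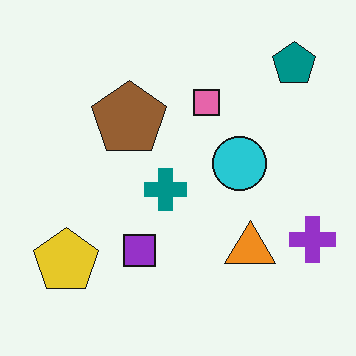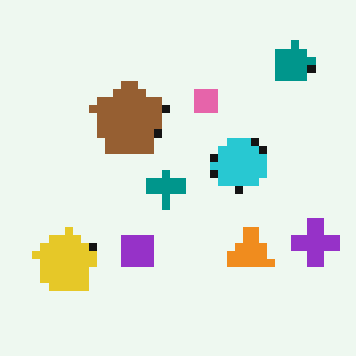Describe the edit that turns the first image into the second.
It was pixelated into visible square blocks.

Shapes are reduced to large square blocks; fine edges and outlines are lost — a downscale-then-upscale (mosaic) effect.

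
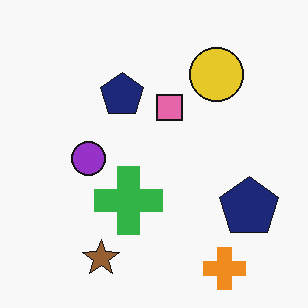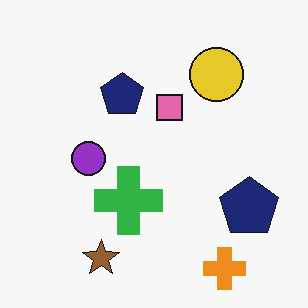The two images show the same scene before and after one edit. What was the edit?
The second image is the first given moderate JPEG compression.

Blocky 8×8 compression artifacts appear around shape edges and the flat background shows ringing — characteristic JPEG degradation.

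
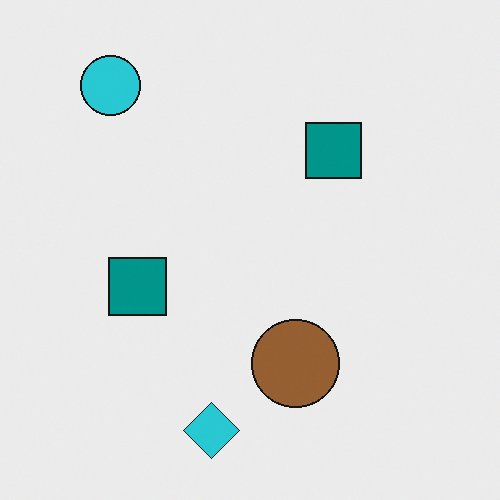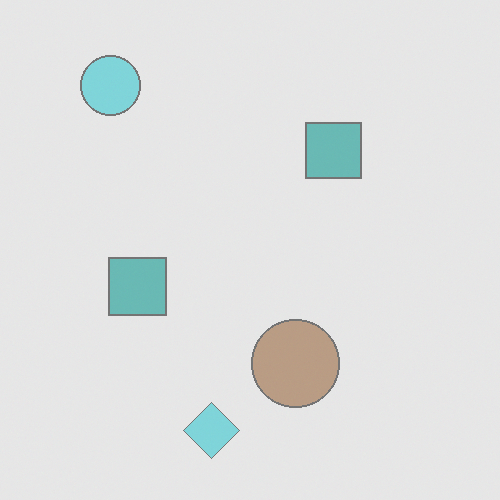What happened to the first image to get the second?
The second image is the first given much lower contrast.

Tones are pushed toward mid-grey across the whole image — a global contrast change.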